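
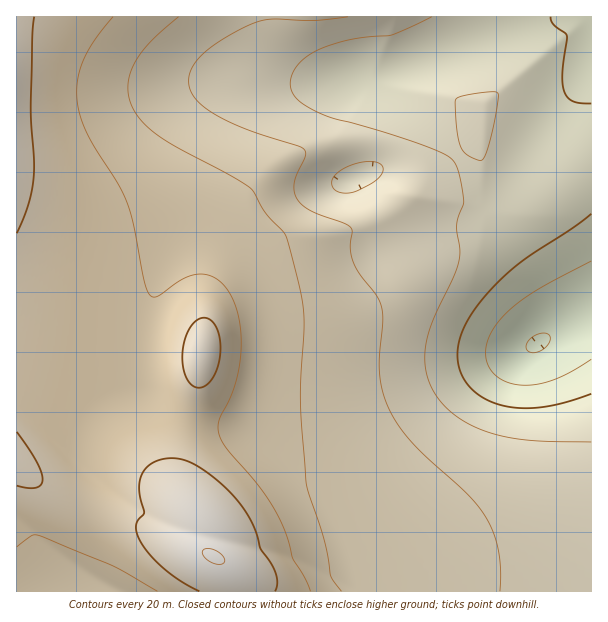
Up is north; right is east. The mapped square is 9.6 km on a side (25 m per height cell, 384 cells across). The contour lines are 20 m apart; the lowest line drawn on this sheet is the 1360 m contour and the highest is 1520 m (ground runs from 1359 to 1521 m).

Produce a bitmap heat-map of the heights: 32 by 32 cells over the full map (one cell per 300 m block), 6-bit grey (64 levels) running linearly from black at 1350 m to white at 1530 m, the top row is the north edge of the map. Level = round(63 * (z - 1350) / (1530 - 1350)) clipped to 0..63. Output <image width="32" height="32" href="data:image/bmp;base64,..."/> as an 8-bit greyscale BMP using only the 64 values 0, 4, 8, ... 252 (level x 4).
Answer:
<image width="32" height="32" href="data:image/bmp;base64,Qk02CAAAAAAAADYEAAAoAAAAIAAAACAAAAABAAgAAAAAAAAEAAATCwAAEwsAAAABAAAAAAAAAAAAAAEBAQACAgIAAwMDAAQEBAAFBQUABgYGAAcHBwAICAgACQkJAAoKCgALCwsADAwMAA0NDQAODg4ADw8PABAQEAAREREAEhISABMTEwAUFBQAFRUVABYWFgAXFxcAGBgYABkZGQAaGhoAGxsbABwcHAAdHR0AHh4eAB8fHwAgICAAISEhACIiIgAjIyMAJCQkACUlJQAmJiYAJycnACgoKAApKSkAKioqACsrKwAsLCwALS0tAC4uLgAvLy8AMDAwADExMQAyMjIAMzMzADQ0NAA1NTUANjY2ADc3NwA4ODgAOTk5ADo6OgA7OzsAPDw8AD09PQA+Pj4APz8/AEBAQABBQUEAQkJCAENDQwBEREQARUVFAEZGRgBHR0cASEhIAElJSQBKSkoAS0tLAExMTABNTU0ATk5OAE9PTwBQUFAAUVFRAFJSUgBTU1MAVFRUAFVVVQBWVlYAV1dXAFhYWABZWVkAWlpaAFtbWwBcXFwAXV1dAF5eXgBfX18AYGBgAGFhYQBiYmIAY2NjAGRkZABlZWUAZmZmAGdnZwBoaGgAaWlpAGpqagBra2sAbGxsAG1tbQBubm4Ab29vAHBwcABxcXEAcnJyAHNzcwB0dHQAdXV1AHZ2dgB3d3cAeHh4AHl5eQB6enoAe3t7AHx8fAB9fX0Afn5+AH9/fwCAgIAAgYGBAIKCggCDg4MAhISEAIWFhQCGhoYAh4eHAIiIiACJiYkAioqKAIuLiwCMjIwAjY2NAI6OjgCPj48AkJCQAJGRkQCSkpIAk5OTAJSUlACVlZUAlpaWAJeXlwCYmJgAmZmZAJqamgCbm5sAnJycAJ2dnQCenp4An5+fAKCgoAChoaEAoqKiAKOjowCkpKQApaWlAKampgCnp6cAqKioAKmpqQCqqqoAq6urAKysrACtra0Arq6uAK+vrwCwsLAAsbGxALKysgCzs7MAtLS0ALW1tQC2trYAt7e3ALi4uAC5ubkAurq6ALu7uwC8vLwAvb29AL6+vgC/v78AwMDAAMHBwQDCwsIAw8PDAMTExADFxcUAxsbGAMfHxwDIyMgAycnJAMrKygDLy8sAzMzMAM3NzQDOzs4Az8/PANDQ0ADR0dEA0tLSANPT0wDU1NQA1dXVANbW1gDX19cA2NjYANnZ2QDa2toA29vbANzc3ADd3d0A3t7eAN/f3wDg4OAA4eHhAOLi4gDj4+MA5OTkAOXl5QDm5uYA5+fnAOjo6ADp6ekA6urqAOvr6wDs7OwA7e3tAO7u7gDv7+8A8PDwAPHx8QDy8vIA8/PzAPT09AD19fUA9vb2APf39wD4+PgA+fn5APr6+gD7+/sA/Pz8AP39/QD+/v4A////AKyoqKSkqLC8yNTc5OTc0MCwoJSQjIyIiISAgHx8eHR0sKysrLC4wMzY5Ozs6NzMuKSYlJCMjIiIhICAfHx4dHS0sLS4vMTM2ODo7Ozg1MSwpJiUkIyMiIiEgIB8eHh0dLi8wMTEyNDY4Ojo6NzMvKygmJSQjIyIhISAfHx4eHRwxMjMyMjI0Njg6Ojg1MS0pJyYlJCMjIiEgIB8eHh0dHDQ0MzIxMTM2ODk4NjIvKygmJSUkIyIhISAfHh4dHRwcNTQzMDAxMzU3NzUzLywpJyYlJCQjIiEgHx4dHRwcGxs1MzEvMDEzNDQ0Mi8sKignJiUkIyIhIB8eHRwbGxoaGjQxMC8wMDEyMjIwLSspKCcmJSQjISAfHRwaGRkYGBgYMjEwLy8vLzAwMTAtKikoJyYlIyIgHx0bGRcWFRUVFRYxMTAwLy8uLjAyMi8rKSgnJiQjISAeGxkWFBIQEBESEzIxMDAvLi4uMDQ0MSwpKCcmJCMhHx0aFxQQDQsLCw0PMjExMC8vLi4xNTczLSooJyYkIyEfHBkWEg4KBwYHCQsyMTEwLy8uLjE1NzQuKignJiQjIR8cGRYSDQkFBAQGCDIxMTAvLy4uMDQ2My0qKCcmJSMhHx0aFxMPCgcEBAQGMjIxMC8vLi4vMjMxLSooJyYkIyEfHRsYFRENCgcGBQYyMjEwLy8uLi4vMC8sKSgnJiQiIB8dHBkXExANCwkHBzMyMTAvLy4tLS4uLSspKCclIyEfHh0cGhgWExAODAoJMzIxMC8vLi0sLCwrKignJiUjIB4dHBsaGRcVExEPDQw0MjEwLy8uLSwrKyopKCcmJCIgHh0cGxoZGBYVFBIQDjQzMTAvLi4tLCsqKSgoJiQiIB8eHRwbGhkYFxYVFBMRNTMyMC8uLSwrKiopKCckIR4cGxwdHRwaGRgXFhYWFRM1MzIwLy4tLCsqKSgnJiMfHBkYGRocGxoZGBcWFhYVFDYzMjAuLSwrKSgnJiUkIyAdGhgYGRoaGRkYFxYVFRUVNjMxLy0sKikoJiUkIyIhIB4dGxoZGRkZGBkYFhUUFBQ2MzEuLCopJyUkIyEgHx4dHBsaGRkYGBgYGRgWFRQTEzYzMC4rKSclIyIgHx4dHBsZGBcXFhYXGBkZGRcVExISNjIwLSsoJiQiIB8eHRwaGRcWFRQVFRYXGBkZFxUTEhE2MjAtKygmJCEgHh0cGxoYFhUUExQUFRUWFxcXFRMREDYzMC4sKSclIiAfHh0cGxkXFhUUFBQUFBQVFRUVFBEQNjMxLy0rKSYkIiAfHh0dHBoZGBcXFhUVFBQUFBMTEhA1NDIwLi0rKSYkIyEgHx8fHh4dHBsaGBcWFRQTEhIREA="/>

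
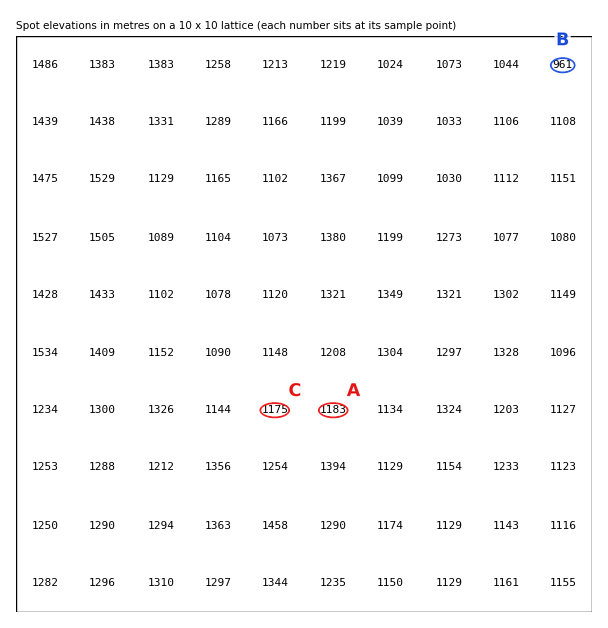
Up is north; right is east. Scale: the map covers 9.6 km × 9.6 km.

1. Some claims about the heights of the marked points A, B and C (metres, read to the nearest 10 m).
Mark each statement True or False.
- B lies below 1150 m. True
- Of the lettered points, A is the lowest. False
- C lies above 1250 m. False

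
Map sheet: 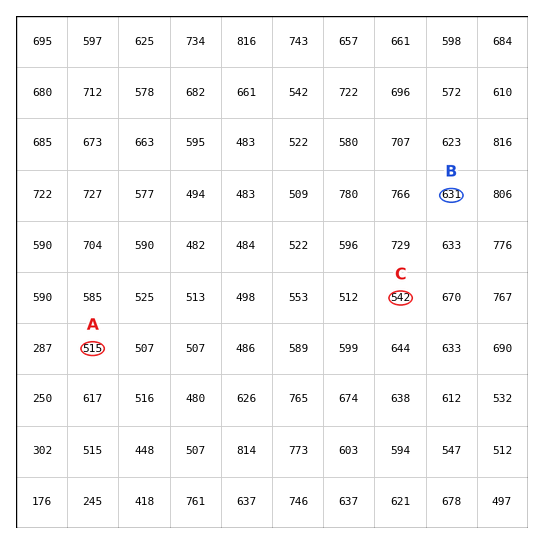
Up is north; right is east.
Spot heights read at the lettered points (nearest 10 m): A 510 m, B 630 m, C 540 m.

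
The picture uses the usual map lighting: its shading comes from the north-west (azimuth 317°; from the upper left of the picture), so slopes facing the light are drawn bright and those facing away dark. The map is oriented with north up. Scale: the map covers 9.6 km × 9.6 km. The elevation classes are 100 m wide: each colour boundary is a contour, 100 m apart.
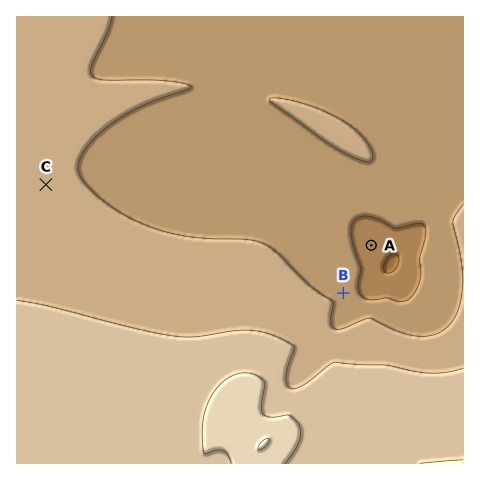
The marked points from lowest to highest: A B C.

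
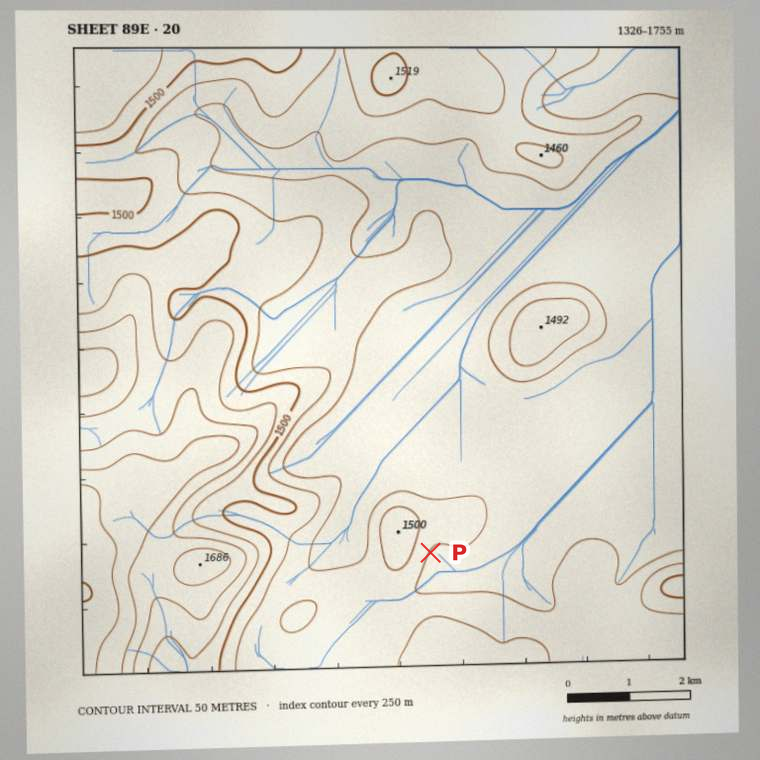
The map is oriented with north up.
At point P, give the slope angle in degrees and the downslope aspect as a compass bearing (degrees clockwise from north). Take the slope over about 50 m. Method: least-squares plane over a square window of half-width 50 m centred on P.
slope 6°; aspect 124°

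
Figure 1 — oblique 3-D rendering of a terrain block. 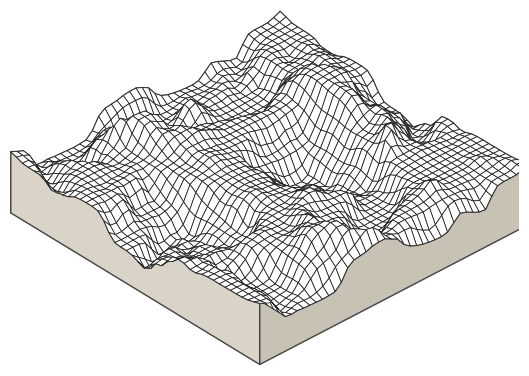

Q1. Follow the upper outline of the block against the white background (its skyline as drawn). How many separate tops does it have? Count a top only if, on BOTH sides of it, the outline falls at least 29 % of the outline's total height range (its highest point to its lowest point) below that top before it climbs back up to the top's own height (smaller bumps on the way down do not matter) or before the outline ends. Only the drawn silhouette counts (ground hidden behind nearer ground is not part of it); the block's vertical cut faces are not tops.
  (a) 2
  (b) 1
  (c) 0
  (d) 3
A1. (b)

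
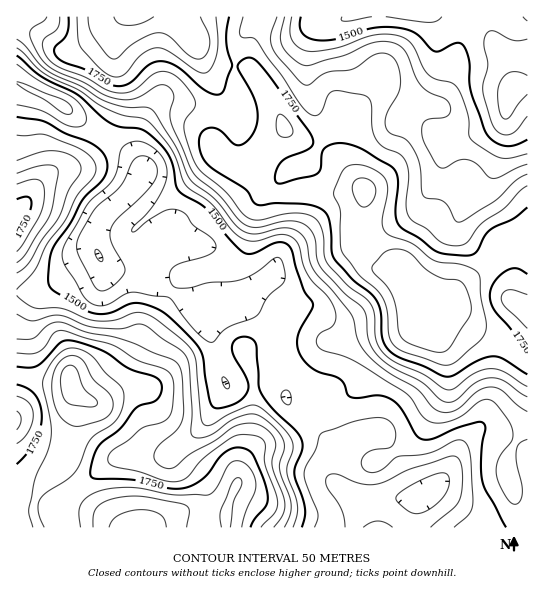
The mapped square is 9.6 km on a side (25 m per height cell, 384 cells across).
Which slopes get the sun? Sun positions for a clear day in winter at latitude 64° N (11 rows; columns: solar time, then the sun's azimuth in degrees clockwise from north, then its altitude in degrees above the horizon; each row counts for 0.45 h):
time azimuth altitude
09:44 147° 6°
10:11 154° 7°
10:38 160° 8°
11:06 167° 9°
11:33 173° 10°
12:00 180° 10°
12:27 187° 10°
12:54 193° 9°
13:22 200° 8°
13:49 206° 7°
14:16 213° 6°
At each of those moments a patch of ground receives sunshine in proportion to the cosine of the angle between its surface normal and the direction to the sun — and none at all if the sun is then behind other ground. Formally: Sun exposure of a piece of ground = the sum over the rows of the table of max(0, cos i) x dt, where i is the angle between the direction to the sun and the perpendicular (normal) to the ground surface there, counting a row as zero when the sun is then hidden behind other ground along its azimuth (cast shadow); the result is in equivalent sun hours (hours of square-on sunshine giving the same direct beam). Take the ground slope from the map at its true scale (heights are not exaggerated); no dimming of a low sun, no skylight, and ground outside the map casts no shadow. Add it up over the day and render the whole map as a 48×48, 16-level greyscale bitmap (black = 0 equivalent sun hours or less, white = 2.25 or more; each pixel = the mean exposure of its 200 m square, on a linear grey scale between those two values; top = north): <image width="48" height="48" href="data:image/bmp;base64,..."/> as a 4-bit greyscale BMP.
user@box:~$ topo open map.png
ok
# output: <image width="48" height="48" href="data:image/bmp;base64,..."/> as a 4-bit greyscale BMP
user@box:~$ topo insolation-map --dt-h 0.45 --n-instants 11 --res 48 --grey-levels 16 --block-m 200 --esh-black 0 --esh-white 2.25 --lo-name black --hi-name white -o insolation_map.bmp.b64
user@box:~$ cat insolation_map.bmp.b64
<image width="48" height="48" href="data:image/bmp;base64,Qk32BAAAAAAAAHYAAAAoAAAAMAAAADAAAAABAAQAAAAAAIAEAAATCwAAEwsAABAAAAAAAAAAAAAAABEREQAiIiIAMzMzAERERABVVVUAZmZmAHd3dwCIiIgAmZmZAKqqqgC7u7sAzMzMAN3d3QDu7u4A////AHVDRVQzMzRFZmVXmql2ZlMhESERETVWd1VEREMhERIjVURXiYdkRDMhEiIRETVnh0RmUxEAAAAAEiNndkMzIjREREQyIkZ3djRohBAAAAAAABJXYyIiM1iamGZTM1Z3ZTRXlzAAAAAAACI0MiIzRXm7upiGVFZmRDM0eGIAAAAAASIRIjVVZnd4mqu6hlVURCI0VnQQAAAAABEAJWd3ZmQzV5vMqGVERRI0RnhkEAAAAAAAJVVVZlQiJHm7uWQzRgI0Voq5dUQxAAAAAREjVnZDNGeauoUzRiJGeJvLl4h1IAAAAAAUZ4iHZnebzJZVZ1RXmZqpiIh1MAAAAAAlZ4mZiHib3ah3iIh3iHZWeIdkIQAAABI0VWeIiIiazLqIibp2ZjETV3ZUMQAAASM0RFZ4maqqu7ypq5dUVSACMzNEMQAAE0REVVZ4rNzLur3czDIiMyIREAATQhETM0RWd4iKzv7cu8zdyQABABERAAACMiNVRERXiJic7/7curu6hQAAAAAAAAAAESRURERWd3ib3d3LmJmHUwARAAAAAAAAACIjNDRFVVZ4iZmYd3d1QhAAAAAAABAAAREAE0QzM0VVVmVVZ3ZUIRAAAAAAAAAAEyEAFFUyI1ZlVVQzRnUxEQAAAAAAAAACNEMiNFZUNYmIdlQzNVQhExEAAAAAAAAjRWZlMjRniru7llVURDREV0MQAAAAAAE0VXeHUyNYvLzcllZUQzRomXUwAAAAABI0VWeJhkV6vLu5dlQyIiR4iJYxAAAAEzIiM0Vol2Z5q7lkRUMQAAJoh7lSEAACREMiEiNXmYdmZ4dDIhEAAAFXh6qoQAAUVVREREabzMqGVVVTEAAAAAI0VZq8tyIiRVVmZ3rO//64ZVVUEAAAAAERI3mrunQhE1VVVove///ahkVVQQAAAAAAEleImpcxAUVVaKzLq97cp1V3ZBESIRAAEiVmebqEECR4vdynZnmql2Z3ZkIiIhEAEgJFec25QRJq3uuGVURERFZVVVQiIzIREQAleKupcyJIzcqHZUMiIjIRJFUyIzIRAAADVlZndlVoq6dmZlREQyAAAkQyIzIRAAAAERI1eJmZmGVEVnZlVCAAASMyIREQAAAAAAEliry6dUQzNYmGQyEBABIiIRAAABAAAAFHm8y4VDMzNHh0MzMyEBJEVDEAAAAAAAN5u7qGMjNERFQhI0REMiNXdkIAAAAAACarzKhTIjRVVUIRI0RFVERndTIQAQAAAozv7JZDNFVVVTERIzI1ZmVVQyIREQACjf///JZWeHZVZCESMyEkVlQyEjMyIjXP///+3KmJqoVWYxERIREjVUMQAkVVVK7///3Lqru7unZWQhEQABEjREIQE1Vnd97/7KmYiazMynVEIRAAAAEjMzIiNERWd+ynZoh3iaq7qXQhEREAAAABERIiMzRGd8hBFHh3iqqoZVQhIzIAAAAAAAEiIkRWdmMQJGZniqqWMjVURWQQAAAAAAASI0VnZSITRVVWeJh1M0VlV3YyEAAAAAASM0VmVA=="/>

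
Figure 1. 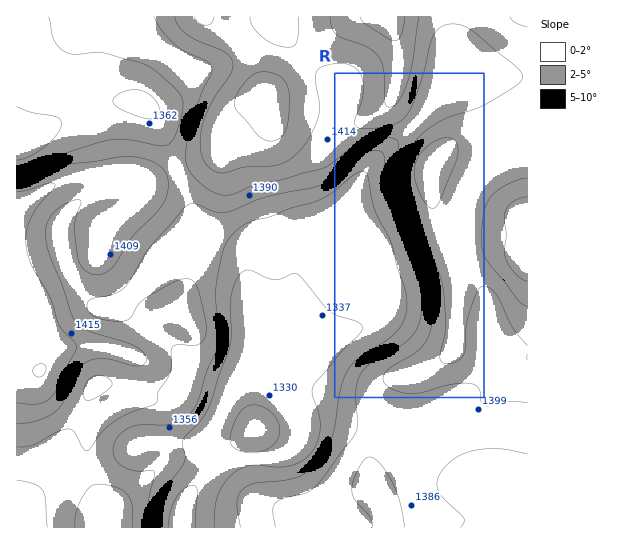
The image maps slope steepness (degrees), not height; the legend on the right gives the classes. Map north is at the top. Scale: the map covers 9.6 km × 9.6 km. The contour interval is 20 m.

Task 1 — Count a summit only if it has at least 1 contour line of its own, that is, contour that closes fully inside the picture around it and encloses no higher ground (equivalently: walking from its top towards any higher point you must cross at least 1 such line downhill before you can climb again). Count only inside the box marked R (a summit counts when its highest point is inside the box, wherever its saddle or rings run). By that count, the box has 1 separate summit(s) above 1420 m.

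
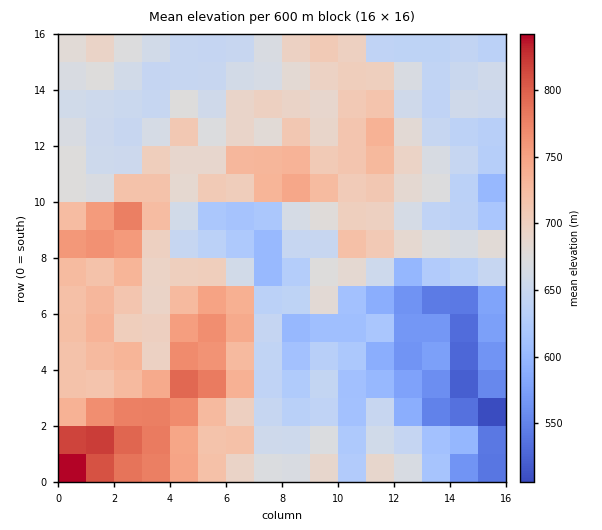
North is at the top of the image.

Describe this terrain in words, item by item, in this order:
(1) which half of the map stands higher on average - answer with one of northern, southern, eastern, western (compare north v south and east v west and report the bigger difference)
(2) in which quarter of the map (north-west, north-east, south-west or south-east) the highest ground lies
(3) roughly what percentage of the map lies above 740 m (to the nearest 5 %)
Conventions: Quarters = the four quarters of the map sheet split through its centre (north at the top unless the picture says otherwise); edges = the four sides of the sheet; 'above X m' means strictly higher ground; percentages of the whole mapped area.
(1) On average the western half of the map is the higher ground.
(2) The highest point lies in the south-west quarter of the map.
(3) Ground above 740 m makes up about 15 % of the sheet.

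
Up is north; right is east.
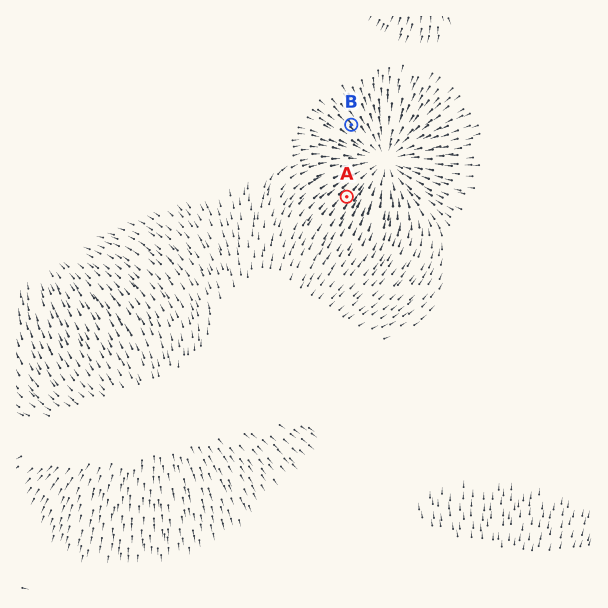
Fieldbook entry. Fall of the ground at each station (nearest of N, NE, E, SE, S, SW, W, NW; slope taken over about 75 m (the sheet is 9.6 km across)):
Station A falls NE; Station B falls SE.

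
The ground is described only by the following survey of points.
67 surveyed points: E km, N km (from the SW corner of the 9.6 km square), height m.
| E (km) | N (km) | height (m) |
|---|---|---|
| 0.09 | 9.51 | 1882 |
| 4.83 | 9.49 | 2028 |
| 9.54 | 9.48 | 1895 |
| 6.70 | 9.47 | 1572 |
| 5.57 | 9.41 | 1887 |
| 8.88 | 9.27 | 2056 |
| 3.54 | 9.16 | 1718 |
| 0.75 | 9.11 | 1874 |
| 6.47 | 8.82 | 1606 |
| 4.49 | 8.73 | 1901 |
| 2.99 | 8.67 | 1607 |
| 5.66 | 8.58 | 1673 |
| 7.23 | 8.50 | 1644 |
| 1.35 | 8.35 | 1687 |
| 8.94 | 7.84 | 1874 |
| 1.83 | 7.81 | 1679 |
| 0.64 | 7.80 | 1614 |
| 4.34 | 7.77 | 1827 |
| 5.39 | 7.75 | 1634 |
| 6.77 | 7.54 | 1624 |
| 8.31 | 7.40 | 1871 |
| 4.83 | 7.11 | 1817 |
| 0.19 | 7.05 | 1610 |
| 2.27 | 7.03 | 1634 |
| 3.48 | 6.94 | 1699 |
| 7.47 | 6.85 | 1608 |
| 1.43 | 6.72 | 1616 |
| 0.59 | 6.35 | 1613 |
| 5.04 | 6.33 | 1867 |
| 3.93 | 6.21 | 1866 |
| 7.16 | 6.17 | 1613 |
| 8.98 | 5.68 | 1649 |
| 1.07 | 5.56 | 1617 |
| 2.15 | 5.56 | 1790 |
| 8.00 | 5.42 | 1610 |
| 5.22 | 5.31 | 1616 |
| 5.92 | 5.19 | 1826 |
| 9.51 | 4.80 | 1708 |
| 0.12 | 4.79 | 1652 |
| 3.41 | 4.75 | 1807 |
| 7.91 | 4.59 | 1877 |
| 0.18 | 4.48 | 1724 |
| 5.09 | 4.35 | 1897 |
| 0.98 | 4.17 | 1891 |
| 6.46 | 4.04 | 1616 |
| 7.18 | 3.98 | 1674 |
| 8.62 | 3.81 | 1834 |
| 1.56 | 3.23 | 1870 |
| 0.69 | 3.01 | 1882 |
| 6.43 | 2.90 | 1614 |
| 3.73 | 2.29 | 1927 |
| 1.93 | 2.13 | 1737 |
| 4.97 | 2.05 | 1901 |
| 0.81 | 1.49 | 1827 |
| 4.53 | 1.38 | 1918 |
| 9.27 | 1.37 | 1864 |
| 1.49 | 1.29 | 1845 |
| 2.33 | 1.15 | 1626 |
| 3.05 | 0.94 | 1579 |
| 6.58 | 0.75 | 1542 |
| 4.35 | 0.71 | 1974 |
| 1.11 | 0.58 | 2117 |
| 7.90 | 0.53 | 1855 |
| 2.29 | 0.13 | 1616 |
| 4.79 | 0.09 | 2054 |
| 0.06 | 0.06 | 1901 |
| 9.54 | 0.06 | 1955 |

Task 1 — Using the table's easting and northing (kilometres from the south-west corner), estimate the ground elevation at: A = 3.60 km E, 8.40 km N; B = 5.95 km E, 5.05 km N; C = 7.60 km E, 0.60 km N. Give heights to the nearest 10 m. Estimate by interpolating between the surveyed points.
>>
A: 1670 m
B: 1870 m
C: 1660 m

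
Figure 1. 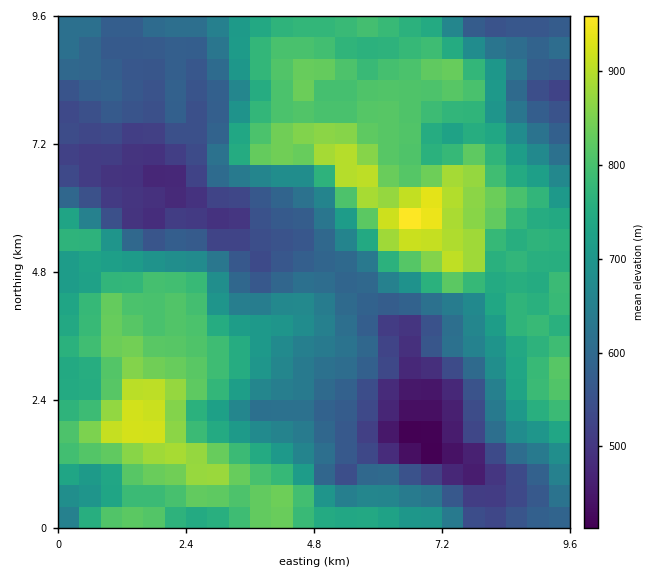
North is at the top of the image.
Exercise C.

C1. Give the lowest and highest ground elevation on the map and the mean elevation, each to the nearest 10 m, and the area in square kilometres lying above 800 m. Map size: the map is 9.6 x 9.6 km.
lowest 400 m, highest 970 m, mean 690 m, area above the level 21.5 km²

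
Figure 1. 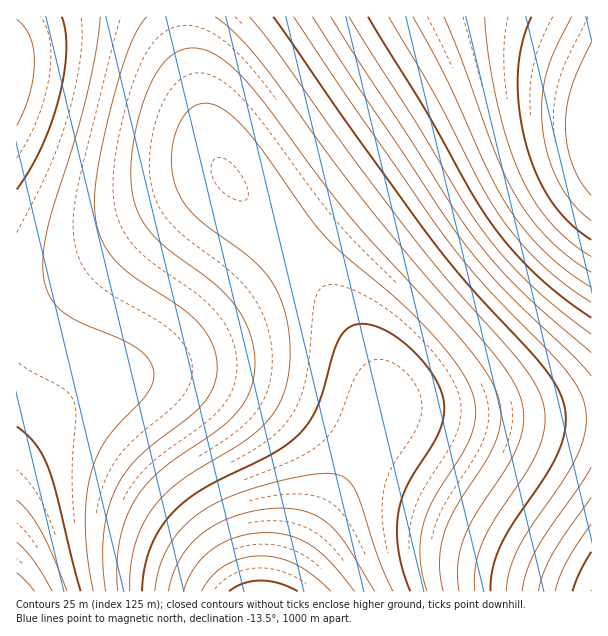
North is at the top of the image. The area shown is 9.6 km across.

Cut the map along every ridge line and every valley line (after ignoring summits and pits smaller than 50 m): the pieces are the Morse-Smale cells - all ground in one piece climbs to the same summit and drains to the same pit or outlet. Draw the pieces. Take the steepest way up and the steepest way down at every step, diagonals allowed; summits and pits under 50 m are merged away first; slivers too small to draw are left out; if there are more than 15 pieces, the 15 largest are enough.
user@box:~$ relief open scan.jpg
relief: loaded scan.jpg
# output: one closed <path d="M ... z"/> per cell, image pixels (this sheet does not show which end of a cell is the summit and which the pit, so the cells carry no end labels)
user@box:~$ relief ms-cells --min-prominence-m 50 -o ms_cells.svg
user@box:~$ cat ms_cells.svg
<path d="M591 16l-409 1 2 22 15 65 15 49 8 17 13 18 55 58 41 53 27 42 20 37 6 17 2 14 22 0 84 9 100-1z"/><path d="M225 176l-45 26-109 75-29 12-26 4 1 299 265 0 25-53 69-111 8-15 1-12-7-23-20-37-27-42-33-44z"/><path d="M408 409l-22 0-2 2-8 17-69 111-18 36-5 17 308-1-1-173-99 0z"/><path d="M182 16l-166 1 1 275 25-3 29-12 109-75 46-26-9-15-13-41-16-58z"/>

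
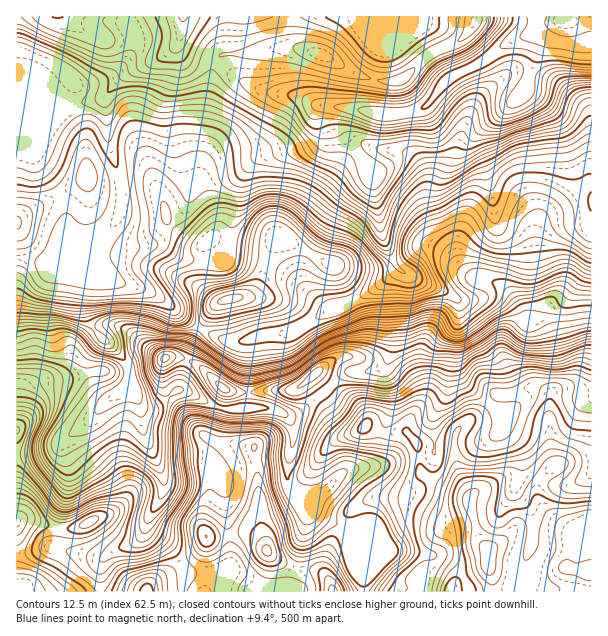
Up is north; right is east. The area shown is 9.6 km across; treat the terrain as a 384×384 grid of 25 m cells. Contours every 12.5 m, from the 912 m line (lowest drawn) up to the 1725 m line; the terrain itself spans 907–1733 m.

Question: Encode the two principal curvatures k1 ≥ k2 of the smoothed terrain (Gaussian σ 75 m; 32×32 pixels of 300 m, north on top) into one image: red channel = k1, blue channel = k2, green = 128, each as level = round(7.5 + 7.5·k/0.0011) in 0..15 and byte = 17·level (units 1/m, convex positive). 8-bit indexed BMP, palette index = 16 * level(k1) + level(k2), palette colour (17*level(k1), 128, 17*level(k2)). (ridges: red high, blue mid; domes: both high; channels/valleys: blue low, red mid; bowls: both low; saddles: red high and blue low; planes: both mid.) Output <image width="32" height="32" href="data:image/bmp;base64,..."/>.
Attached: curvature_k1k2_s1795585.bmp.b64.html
<image width="32" height="32" href="data:image/bmp;base64,Qk02CAAAAAAAADYEAAAoAAAAIAAAACAAAAABAAgAAAAAAAAEAAATCwAAEwsAAAABAAAAAAAAAIAAABGAAAAigAAAM4AAAESAAABVgAAAZoAAAHeAAACIgAAAmYAAAKqAAAC7gAAAzIAAAN2AAADugAAA/4AAAACAEQARgBEAIoARADOAEQBEgBEAVYARAGaAEQB3gBEAiIARAJmAEQCqgBEAu4ARAMyAEQDdgBEA7oARAP+AEQAAgCIAEYAiACKAIgAzgCIARIAiAFWAIgBmgCIAd4AiAIiAIgCZgCIAqoAiALuAIgDMgCIA3YAiAO6AIgD/gCIAAIAzABGAMwAigDMAM4AzAESAMwBVgDMAZoAzAHeAMwCIgDMAmYAzAKqAMwC7gDMAzIAzAN2AMwDugDMA/4AzAACARAARgEQAIoBEADOARABEgEQAVYBEAGaARAB3gEQAiIBEAJmARACqgEQAu4BEAMyARADdgEQA7oBEAP+ARAAAgFUAEYBVACKAVQAzgFUARIBVAFWAVQBmgFUAd4BVAIiAVQCZgFUAqoBVALuAVQDMgFUA3YBVAO6AVQD/gFUAAIBmABGAZgAigGYAM4BmAESAZgBVgGYAZoBmAHeAZgCIgGYAmYBmAKqAZgC7gGYAzIBmAN2AZgDugGYA/4BmAACAdwARgHcAIoB3ADOAdwBEgHcAVYB3AGaAdwB3gHcAiIB3AJmAdwCqgHcAu4B3AMyAdwDdgHcA7oB3AP+AdwAAgIgAEYCIACKAiAAzgIgARICIAFWAiABmgIgAd4CIAIiAiACZgIgAqoCIALuAiADMgIgA3YCIAO6AiAD/gIgAAICZABGAmQAigJkAM4CZAESAmQBVgJkAZoCZAHeAmQCIgJkAmYCZAKqAmQC7gJkAzICZAN2AmQDugJkA/4CZAACAqgARgKoAIoCqADOAqgBEgKoAVYCqAGaAqgB3gKoAiICqAJmAqgCqgKoAu4CqAMyAqgDdgKoA7oCqAP+AqgAAgLsAEYC7ACKAuwAzgLsARIC7AFWAuwBmgLsAd4C7AIiAuwCZgLsAqoC7ALuAuwDMgLsA3YC7AO6AuwD/gLsAAIDMABGAzAAigMwAM4DMAESAzABVgMwAZoDMAHeAzACIgMwAmYDMAKqAzAC7gMwAzIDMAN2AzADugMwA/4DMAACA3QARgN0AIoDdADOA3QBEgN0AVYDdAGaA3QB3gN0AiIDdAJmA3QCqgN0Au4DdAMyA3QDdgN0A7oDdAP+A3QAAgO4AEYDuACKA7gAzgO4ARIDuAFWA7gBmgO4Ad4DuAIiA7gCZgO4AqoDuALuA7gDMgO4A3YDuAO6A7gD/gO4AAID/ABGA/wAigP8AM4D/AESA/wBVgP8AZoD/AHeA/wCIgP8AmYD/AKqA/wC7gP8AzID/AN2A/wDugP8A/4D/AKiol5eElrnZlXaHhoeVhXaF+KSCt7eGpreEtXaHhoaGpoaFhWSklqfFlZV1dKbGxMfXcnaCprd1lae4doeHmJelZISEhYNyZJSl2ZWV2dhxhcaFd3RzpYWFuLiGhnaXh7m15fjIpoNxpbnqpKemyHJ0tYV2dKeYqIXGhaeGh5iHuseRtvn4p3CUyMZ1hte2gmSWyJaWp4aWp7d1hpanp7jIl2F0lrbYpGCU1nZ1+ISChYOXuKeYdoW5uZd0l5Z0hNaGcmSFl8mkcJXXd3b3gqO3g3OEdaanhLeox6aWt5Z19GNjhoenpnGDx7eHh+eDgNi2Y4NzhLZ0xXR1loaouZX3UmOFhpeVcoTZ2ef3+9aAl+fnyMa3t5THdXV1dqaGh/rGg4V1l5aEk/noooGjsHGWhqfapbiWk9jIhnaHuIZ2psaWhnSFhIOxsZCwkJCRtZN1psm2psiEhbWWhoW3hnaWl5eXlpVxxaNRxvn09ff41pKjlFOFuKeFprm2uMjHp5eopqbo5oDp6eP4tVJyc6P594SUc5anl5S4lqbIpqanhoaWyHJwtfb7+KNgYnNyYKT5+Ni2lreko6fIx3SFhrinp9i2oNX3xnPAsIKEc4NxkJKluJamyLZAdMe0U4SFlZaXlpXF2KeUYGD4uJeXp6aDcIClhoan13F0hMWnloaHpXR0c3KBgXCCpOf5+MinloWFopCDdXOggoSDtabIp5amZXZ2dnaFlsfHpGOjtYaGlqm5loNiYaa4yceXZYa4hZV2d4eHh5amhpWFZHS3l4e32drHsbOmt6enh4Z2hbeFp4aHh4eHh4aFqLiGlLiYyMaGp4VwuLmXqJZlhYeGlWSphneHh4aGl5aEqKijysrIdXaXlYGnqJeol3SHl5eGdqinh4eHhnaXmHWVqIO3uaaGh4aEg6iWhqinhIeYmJeGh5anmJiFhqiHh5aVdJWVloiHdmRzl6iEl7eFmJiHhoeGZoeomISXmIeHiJd1hYWWh5aVdXSEp4d0p6apiIeHmHd2hqiXhJiYh4iImIeGh5Z1doamx7anloWElrmoqJaod4eGqJaVqJiXmJiYl5eYmISXuMeWp6eUt5SSlqeXhad3h4aWlpaoh5eYiIiHh4eWdJSCcHCAcXW4uHNhdJSVt3d3h5Z1laiHdoeXh3V0dIR0hISVpraSgKfIpmRjZLjKd3eXuKeVhYaHdpaFdYaHhoaXyOfn+bdggJXHp4S11qeXt8iXhpaWdHV1p5eXh5eXqMi3hmWG99WTgIOolpWEcsinhYR0dZeYhXWYmJeXp6ioqIZ1d3WW1/jHgYN1dYV2lHR1hpeYmIiGdYaXdnaGhoWFhnd3d3Z1l+rXtJWXqJc="/>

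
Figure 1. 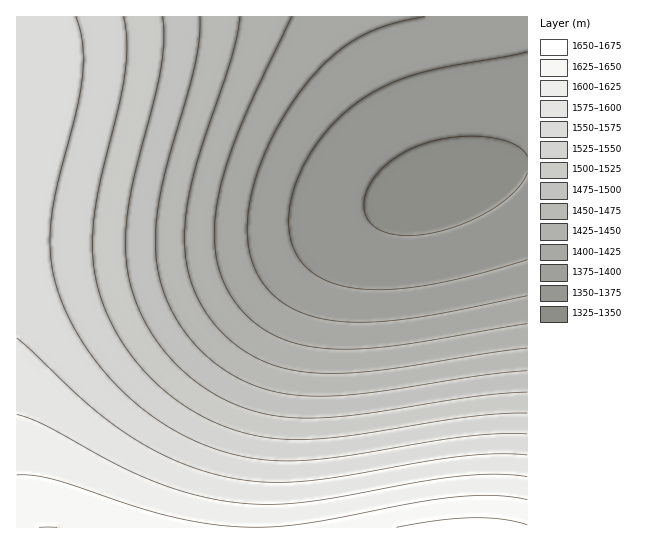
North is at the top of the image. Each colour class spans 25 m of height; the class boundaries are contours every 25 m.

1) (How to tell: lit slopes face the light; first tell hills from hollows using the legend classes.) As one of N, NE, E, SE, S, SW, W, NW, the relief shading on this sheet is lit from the NW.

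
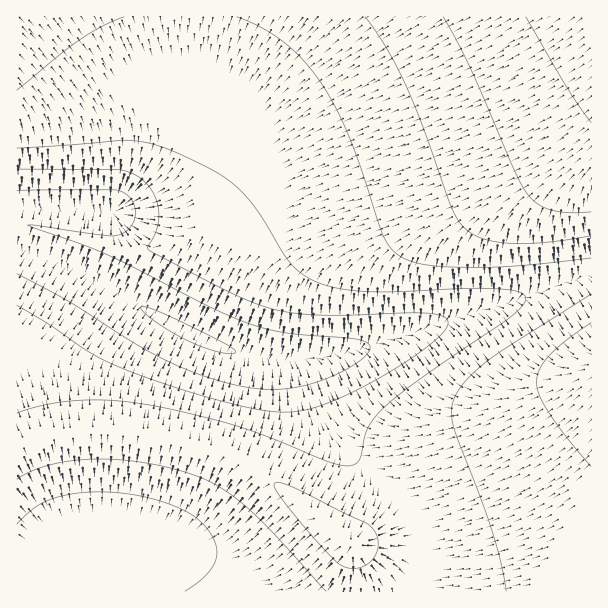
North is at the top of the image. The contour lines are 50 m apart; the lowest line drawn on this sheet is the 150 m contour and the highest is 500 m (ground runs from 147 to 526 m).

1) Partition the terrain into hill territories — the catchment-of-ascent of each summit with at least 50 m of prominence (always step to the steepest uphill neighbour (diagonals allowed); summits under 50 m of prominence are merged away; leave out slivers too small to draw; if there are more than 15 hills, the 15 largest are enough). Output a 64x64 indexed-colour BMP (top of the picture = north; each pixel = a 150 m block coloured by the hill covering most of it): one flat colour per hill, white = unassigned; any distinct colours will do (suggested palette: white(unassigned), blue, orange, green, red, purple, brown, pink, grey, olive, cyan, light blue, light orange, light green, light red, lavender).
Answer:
<image width="64" height="64" href="data:image/bmp;base64,Qk12CAAAAAAAAHYAAAAoAAAAQAAAAEAAAAABAAQAAAAAAAAIAAATCwAAEwsAABAAAAAAAAAA////ALR3HwAOf/8ALKAsACgn1gC9Z5QAS1aMAMJ34wB/f38AIr28AM++FwDox64AeLv/AIrfmACWmP8A1bDFABEREiIiIiIiIiIiIiIiIiIiIiIiIiMzMzMzMzMzMzMzERESIiIiIiIiIiIiIiIiIiIiIiIiIjMzMzMzMzMzMzMREREiIiIiIiIiIiIiIiIiIiIiIiIiMzMzMzMzMzMzMyIRESIiIiIiIiIiIiIiIiIiIiIiIiIzMzMzMzMzMzMzIiERIiIiIiIiIiIiIiIiIiIiIiIiIiMzMzMzMzMzMzMiIiEiIiIiIiIiIiIiIiIiIiIiIiIiIzMzMzMzMzMzMyIiIiIiIiIiIiIiIiIiIiIiIiIiIiIzMzMzMzMzMzMzIiIiIiIiIiIiIiIiIiIiIiIiIiIiIjMzMzMzMzMzMzMiIiIiIiIiIiIiIiIiIiIiIiIiIiIiMzMzMzMzMzMzMyIiIiIiIiIiIiIiIiIiIiIiIiIiIiMzMzMzMzMzMzMzIiIiIiIiIiIiIiIiIiIiIiIiIiIiIzMzMzMzMzMzMzMiIiIiIiIiIiIiIiIiIiIiIiIiIiIzMzMzMzMzMzMzMyIiIiIiIiIiIiIiIiIiIiIiIiIiMzMzMzMzMzMzMzMzIiIiIiIiIiIiIiIiIiIiIiIiIiMzMzMzMzMzMzMzMzMiIiIiIiIiIiIiIiIiIiIiIiIiMzMzMzMzMzMzMzMzMyIiIiIiIiIiIiIiIiIiIiIiIiMzMzMzMzMzMzMzMzMzIiIiIiIiIiIiIiIiIiIiIiIiMzMzMzMzMzMzMzMzMzMiIiIiIiIiIiIiIiIiIiIiIiMzMzMzMzMzMzMzMzMzMyIiIiIiIiIiIiIiIiIiIiIiIzMzMzMzMzMzMzMzMzMzIiIiIiIiIiIiIiIiIiIiIiIzMzMzMzMzMzMzMzMzMzMiIiIiIiIiIiIiIiIiIiIiIjMzMzMzMzMzMzMzMzMzMyIiIiIiIiIiIiIiIiIiIiIiMzMzMzMzMzMzMzMzMzMzIiIiIiIiIiIiIiIiIiIiIiMzMzMzMzMzMzMzMzMzMzMiIiIiIiIiIiIiIiIiIiIiIzMzMzMzMzMzMzMzMzMzMyIiIiIiIiIiIiIiIiIiIiIjMzMzMzMzMzMzMzMzMzMzIiIiIiIiIiIiIiIiIiIiIjMzMzMzMzMzMzMzMzMzMzMRIiIiIiIiIiIiIiIhEREREREzMzMzMzMzMzMzMzMzMxESIiIiIiIiIiIiERERERERERERMzMzMzMzMzMzMzMzEREiIiIiIiIiIhEREREREREREREREzMzMzMzMzMzMzMRERIiIiIiIiIRERERERERERERERERETMzMzMzMzMzMxERESIiIiIiERERERERERERERERERERERMzMzMzMzMzERERIiIiIhEREREREREREREREREREREREREzMzMzMzMRERESIiIRERERERERERERERERERERERERERERMzMzMxERERIiIREREREREREREREREREREREREREREREREzMzERERERERERERERERERERERERERERERERERERERERETMRERERERERERERERERERERERERERERERERERERERERERERERERERERERERERERERERERERERERERERERERERERERERERERERERERERERERERERERERERERERERERERERERERERERERERERERERERERERERERERERERERERERERERERERERERERERERERERERERERERERERERERERERERERERERERERERERERERERERERERERERERERERERERERERERERERERERERERERERERERERERERERERERERERERERERERERERERERERERERERERERERERERERERERERERERERERERERERERERERERERERERERERERERERERERERERERERERERERERERERERERERERERERERERERERERERERERERERERERERERERERERERERERERERERERERERERERERERERERERERERERERERERERERERERERERERERERERERERERERERERERERERERERERERERERERERERERERERERERERERERERERERERERERERERERERERERERERERERERERERERERERERERERERERERERERERERERERERERERERERERERERERERERERERERERERERERERERERERERERERERERERERERERERERERERERERERERERERERERERERERERERERERERERERERERERERERERERERERERERERERERERERERERERERERERERERERERERERERERERERERERERERERERERERERERERERERERERERERERERERERERERERERERERERERERERERERERERERERERERERERERERERERERERERERERERERERERERERERERERERERERERERERERERERERERERERERERERERERERERERERERERERERERERERERERERERERERERERERERERERERERERERERERERERERERERERERERERERERERERERERERERERERERERERERERERERERERERERERERERERERERERERERERERERERERERERERERERERERERERERERERERERERERERERERERERERERERERERERERERERERERERERERERERERERERERERERERERERERERERERERERERERERERERERERERERERERERERERERERERER"/>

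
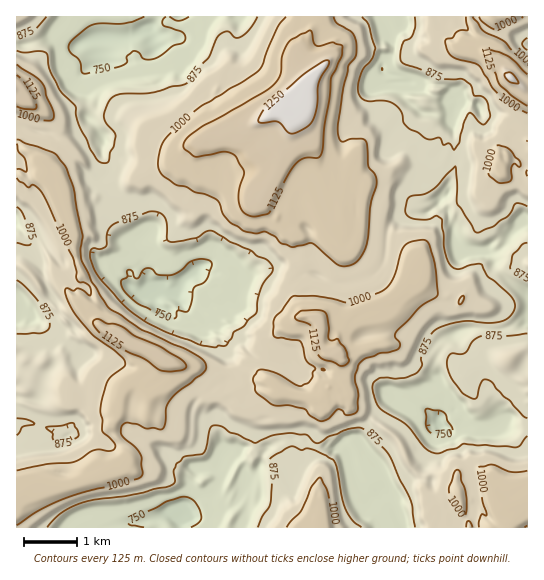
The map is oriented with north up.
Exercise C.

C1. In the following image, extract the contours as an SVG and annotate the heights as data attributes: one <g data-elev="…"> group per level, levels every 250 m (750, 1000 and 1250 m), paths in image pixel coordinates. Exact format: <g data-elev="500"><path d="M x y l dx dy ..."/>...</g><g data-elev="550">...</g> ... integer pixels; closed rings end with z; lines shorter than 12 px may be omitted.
<g data-elev="750"><path d="M144 527l-13-2-3-3 2-3 27-12 9-5 17-5 6 1 5 3 5 6 2 7-1 7-9 6"/><path d="M437 434l-6-1-5-6 0-18 17 3 9 15 1 4-2 3z"/><path d="M170 318l-13-5-19-9-12-11-4-6-1-5 1-2 5-3 0-7 4 0 3 7 3 2 2-2 4-7 4-2 6 2 5 5 12 0 9-3 10-9 5-3 8-1 8 2 2 4-4 12-5 6-9 5-5 22-3 2-8-2-3 8z"/><path d="M166 17l-4 4 1 4 20 8 2 5-2 4-10 4-11 9-8 4-9 0-6-6-5-2-7 5 0 6-6 4-35 8-4-1-3-12-8-7-2-5 1-6 4-5 13-11 7-3 31-1 19-6"/><path d="M189 17l-11 4-9-4"/></g><g data-elev="1000"><path d="M334 527l-6-34-6-14-3-1-8 9-10 24-14 16"/><path d="M472 527l-3-6-2 1-1 5"/><path d="M17 525l20-14 25-12 20-6 59-16 2-4-2-18-6-8-13-12 0-9 5-3 11 1 8 4 16 1 3-4 1-16 4-8 9-10 23-17 4-7-2-6-6-5-15-8-41-18-34-23-16-25-10-21-2-12 3-14-10-48-7-20-12-14-37-13"/><path d="M461 515l2 1 3-2 1-16-2-9-4-8-1-8-3-3-3 4-5 17 4 14z"/><path d="M527 471l-17 1-19-8-12 3-1 4 3 24 6 19-1 2-4-2-1 1-2 7 0 5"/><path d="M319 421l4 0 6-2 9-10 4 1 4 5 5 0 6-3 1-18-3-17 4-14 7-5 13-5 10-1 9-3 2-4-5-8 2-6 23-24 18-12-3-32-6-18-3-4-13 0-9 5-3 5-8 28-6 8-5 4-33 12-32-7-23 0-3 2-9 12-7 8-2 13 1 5 3 2 23 3 2 3 4 17 9 8-2 3 0 5-4 5-8 4-5-1-19-12-10-3-8 0-6 8 3 13 17 14 16 0 14 3 7 8z"/><path d="M459 303l2 1 2-2 1-4-1-2-3 2z"/><path d="M497 182l5 1 8-2 2-3-1-9 2-4 2-1 4 3 2-2-2-4-9-11-12-5-7 6-3 20 1 4z"/><path d="M17 178l10 9 2 0 4-2 2 1 7 7 31 64 4 14 0 8 2 3 7 1 4 4 1 6-1 3-11-7-2-1-3 3-8-2 1 9 6 13 20 24 23 16 7 8 2 4-2 4-10 8-5 6-7 25 1 25 13 12 0 3-1 3-5 2-10-2-5 1-21 12-26 2-30 6"/><path d="M17 144l1 7 7 8 2 11-1 2-5-3-4 0"/><path d="M17 114l22 6 12 0 3-3-1-6-11-28-5-5-20-14"/><path d="M527 63l-16-13-6-8-22-11-10-14"/><path d="M286 17l-9 10-18 43-17 12-41 24-31 28-9 12-3 12 0 9 5 8 12 9 11 3 8 5 11 2 12 6 2 3 6 14 5 5 13 9 12 2 11-1 9 5 6 6 10 4 21-4 25 21 8 2 6-1 6-3 8-13 3-12 2-29 7-27-2-7-7-8-1-20-1-5-4-2-9 0-11 3-4-7 0-12 5-36 5-21 8-11 0-9-3-12-16-11-3-6"/><path d="M466 17l2 13-9 0-3 3-3 5-6 1-2 2 4 12 8 6 21 6 14 22 7 8 11 9 17 9"/><path d="M479 17l4 6 12 7 9-7 11-2 8-4"/></g><g data-elev="1250"><path d="M289 133l4 1 6-3 9-5 5-5 4-14 2-24 10-18 0-4-6 0-19 13-37 32-5 7-4 6 1 3 19 0z"/><path d="M515 83l3 1 0-2-5-8-4-2-4 2 0 3 3 4z"/></g>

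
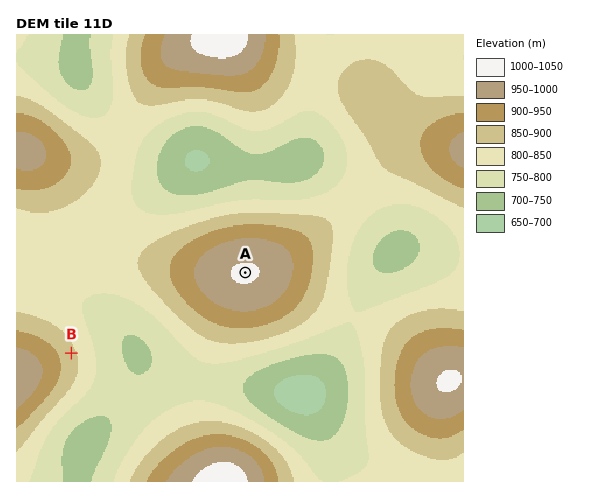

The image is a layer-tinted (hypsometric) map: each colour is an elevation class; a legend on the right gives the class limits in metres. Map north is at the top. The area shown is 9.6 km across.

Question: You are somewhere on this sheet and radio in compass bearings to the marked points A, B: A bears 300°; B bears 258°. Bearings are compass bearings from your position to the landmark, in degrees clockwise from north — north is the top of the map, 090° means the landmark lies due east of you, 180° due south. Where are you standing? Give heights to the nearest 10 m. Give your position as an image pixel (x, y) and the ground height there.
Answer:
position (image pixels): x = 300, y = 304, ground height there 900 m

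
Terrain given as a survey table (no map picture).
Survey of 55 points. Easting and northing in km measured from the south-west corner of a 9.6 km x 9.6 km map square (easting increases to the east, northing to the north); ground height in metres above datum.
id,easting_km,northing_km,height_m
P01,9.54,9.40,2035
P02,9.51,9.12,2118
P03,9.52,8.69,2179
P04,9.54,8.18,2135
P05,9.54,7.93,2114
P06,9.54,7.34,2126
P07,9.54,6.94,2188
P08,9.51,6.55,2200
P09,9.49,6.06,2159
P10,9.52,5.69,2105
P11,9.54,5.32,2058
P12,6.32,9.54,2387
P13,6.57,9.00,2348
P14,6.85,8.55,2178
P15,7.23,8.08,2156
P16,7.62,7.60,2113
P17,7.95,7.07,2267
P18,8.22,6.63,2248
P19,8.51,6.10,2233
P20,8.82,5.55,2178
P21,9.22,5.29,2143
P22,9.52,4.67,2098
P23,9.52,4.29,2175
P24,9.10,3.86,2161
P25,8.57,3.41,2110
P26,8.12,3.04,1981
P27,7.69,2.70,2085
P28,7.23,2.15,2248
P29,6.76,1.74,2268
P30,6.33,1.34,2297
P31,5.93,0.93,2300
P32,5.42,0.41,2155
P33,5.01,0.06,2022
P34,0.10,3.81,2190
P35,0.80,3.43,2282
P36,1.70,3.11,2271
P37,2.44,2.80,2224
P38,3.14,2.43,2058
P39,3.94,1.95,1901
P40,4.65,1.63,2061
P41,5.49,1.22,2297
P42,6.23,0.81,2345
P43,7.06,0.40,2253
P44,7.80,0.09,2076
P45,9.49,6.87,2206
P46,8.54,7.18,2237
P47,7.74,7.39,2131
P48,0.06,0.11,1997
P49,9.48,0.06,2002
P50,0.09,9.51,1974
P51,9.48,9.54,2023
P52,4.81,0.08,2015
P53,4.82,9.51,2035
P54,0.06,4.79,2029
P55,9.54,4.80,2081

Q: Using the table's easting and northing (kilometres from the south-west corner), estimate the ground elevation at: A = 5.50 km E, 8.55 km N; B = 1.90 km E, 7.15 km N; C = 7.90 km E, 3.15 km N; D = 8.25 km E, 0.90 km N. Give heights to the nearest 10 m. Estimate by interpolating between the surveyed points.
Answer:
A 2080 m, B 2030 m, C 2050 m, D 1920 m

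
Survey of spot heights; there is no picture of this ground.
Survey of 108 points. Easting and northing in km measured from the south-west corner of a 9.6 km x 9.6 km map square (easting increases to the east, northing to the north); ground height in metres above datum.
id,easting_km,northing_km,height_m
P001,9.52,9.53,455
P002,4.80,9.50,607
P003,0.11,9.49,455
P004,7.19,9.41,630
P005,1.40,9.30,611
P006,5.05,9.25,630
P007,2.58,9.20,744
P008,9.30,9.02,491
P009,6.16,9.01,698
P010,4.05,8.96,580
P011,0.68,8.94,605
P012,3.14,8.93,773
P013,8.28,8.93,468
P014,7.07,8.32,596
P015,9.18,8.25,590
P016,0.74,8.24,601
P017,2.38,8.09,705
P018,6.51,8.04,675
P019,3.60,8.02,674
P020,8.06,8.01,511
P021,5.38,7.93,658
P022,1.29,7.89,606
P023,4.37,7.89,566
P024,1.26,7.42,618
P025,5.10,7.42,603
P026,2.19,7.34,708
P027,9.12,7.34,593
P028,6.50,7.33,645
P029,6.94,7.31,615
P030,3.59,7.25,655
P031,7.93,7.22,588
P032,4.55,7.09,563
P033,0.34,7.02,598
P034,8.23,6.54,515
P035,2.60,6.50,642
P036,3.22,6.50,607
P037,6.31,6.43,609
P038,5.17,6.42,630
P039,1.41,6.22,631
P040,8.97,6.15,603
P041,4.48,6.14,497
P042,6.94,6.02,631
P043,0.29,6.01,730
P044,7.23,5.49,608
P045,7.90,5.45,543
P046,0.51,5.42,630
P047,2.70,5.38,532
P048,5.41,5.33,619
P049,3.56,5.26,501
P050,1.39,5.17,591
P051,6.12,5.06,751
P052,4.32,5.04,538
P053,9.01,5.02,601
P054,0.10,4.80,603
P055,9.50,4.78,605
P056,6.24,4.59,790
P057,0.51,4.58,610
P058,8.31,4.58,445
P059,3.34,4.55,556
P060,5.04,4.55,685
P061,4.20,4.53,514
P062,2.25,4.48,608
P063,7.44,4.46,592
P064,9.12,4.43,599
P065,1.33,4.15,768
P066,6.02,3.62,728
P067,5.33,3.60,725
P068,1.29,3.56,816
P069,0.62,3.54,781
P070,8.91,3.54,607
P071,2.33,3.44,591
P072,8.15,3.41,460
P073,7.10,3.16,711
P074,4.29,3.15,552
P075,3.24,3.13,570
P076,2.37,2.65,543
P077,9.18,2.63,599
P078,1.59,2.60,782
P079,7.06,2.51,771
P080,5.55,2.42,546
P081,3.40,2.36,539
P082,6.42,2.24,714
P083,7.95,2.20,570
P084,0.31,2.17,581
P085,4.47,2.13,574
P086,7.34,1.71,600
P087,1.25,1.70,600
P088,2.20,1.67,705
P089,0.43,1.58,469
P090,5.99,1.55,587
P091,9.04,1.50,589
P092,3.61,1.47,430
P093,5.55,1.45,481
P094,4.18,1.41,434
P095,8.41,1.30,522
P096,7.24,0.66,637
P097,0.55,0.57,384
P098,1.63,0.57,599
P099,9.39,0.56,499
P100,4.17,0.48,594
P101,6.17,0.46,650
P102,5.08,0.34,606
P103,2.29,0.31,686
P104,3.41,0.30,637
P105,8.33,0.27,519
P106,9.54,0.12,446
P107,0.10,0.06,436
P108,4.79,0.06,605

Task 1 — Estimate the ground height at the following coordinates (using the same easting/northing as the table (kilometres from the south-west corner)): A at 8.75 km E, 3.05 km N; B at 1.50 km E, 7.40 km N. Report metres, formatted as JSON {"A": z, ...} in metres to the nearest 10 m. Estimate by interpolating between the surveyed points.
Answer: {"A": 570, "B": 660}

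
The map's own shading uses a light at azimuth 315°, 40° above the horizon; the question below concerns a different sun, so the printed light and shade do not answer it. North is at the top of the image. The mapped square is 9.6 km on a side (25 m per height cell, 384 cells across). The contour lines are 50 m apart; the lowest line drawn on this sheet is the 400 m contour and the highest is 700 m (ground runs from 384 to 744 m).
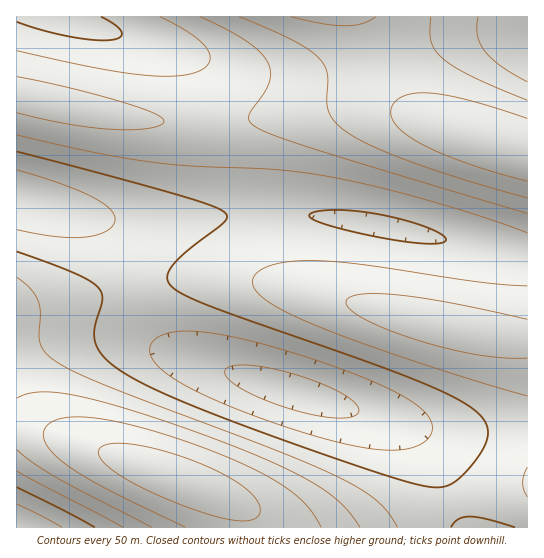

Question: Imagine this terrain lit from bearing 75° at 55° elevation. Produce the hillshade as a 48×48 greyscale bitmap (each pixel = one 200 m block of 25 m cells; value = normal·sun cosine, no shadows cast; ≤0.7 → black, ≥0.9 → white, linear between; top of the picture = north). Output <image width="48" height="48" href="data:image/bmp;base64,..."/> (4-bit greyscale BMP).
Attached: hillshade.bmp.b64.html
<image width="48" height="48" href="data:image/bmp;base64,Qk32BAAAAAAAAHYAAAAoAAAAMAAAADAAAAABAAQAAAAAAIAEAAATCwAAEwsAABAAAAAAAAAAAAAAABEREQAiIiIAMzMzAERERABVVVUAZmZmAHd3dwCIiIgAmZmZAKqqqgC7u7sAzMzMAN3d3QDu7u4A////AGVEMyIiIiM0VWeImqu8zMzMzMu6qZiHdlQzIiIiIjRFZniZqrvMzMzMzLuqmYh3ZjMiIiIiM0VWeImqu8zM3dzMy7uqmYh3ZjIiIiIzRFZ4iaq7zM3d3dzMy7qpmIh3dyIiIzNFVniJqrvMzd3d3czMu6qpmId3dzMzNEVWeImqu8zN3d3d3czLuqqZiId3dzNEVWZ4iaq7zM3d3d3d3My7qqmYiHd3d0VVZniJqrvMzd3d3d3czLu6qZmIh3d3d1ZneImqu8zN3d3d3d3My7qqmYiHd3d3d2d4iZqrvMzd3d3d3czLu6qZiId3d3d3d3iJmqu8zM3d3d3dzMu7qpmId3dmZmZ3d4iZqrvMzN3d3d3My7uqmYh3ZmZmZmZnd5maq7zMzd3d3czLu6qYh3ZmVVVVVmZnd5mqu8zMzd3MzMu6qZiHdmVVVVVVVWZnd6qru8zMzMzMu7qpmHdmVVRERERVVmZ3eKqru8zMzMu7qpmId2ZVREREREVVZnd4iKq7u7zLu7uqmYh3ZlVERERERVVmd3iIiaq7u7u7uqqZiHdmVVRERERVVmZ3iIiZmaq7u7u6qpmYh3ZlVVVVVVVmZ3eImZmaqru7u7uqqZiId2ZlVVVVZmZ3eImZmqqqqru7u7qqmZiHd2ZmZmZmd3iImZmqqqqqqru7u6qqmYiHd3dmZ3d3iImZmqqqqqqqqru7u6qpmYiId3d3d3iImZmqqqqru6qqqsu7u6qpmYiIiHeIiIiZmaqqqru7qqqqqcu7uqqpmYiIiIiIiZmZqqqqq7uqqqqZmbu7uqqZmYiIiIiJmZmqqqqqqqqqqpmYiLu6qqmZmIiIiIiZmZqqqqqqqqqZmYiId7uqqZmYiIiIiImZmZqqqqqqqZmYiHd2ZqqpmZiIiIiIiImZmZmaqZmZmIh3dmZlVamZiIiHd3eIiIiZmZmZmZiIh3dmZVVURJiIh3d3d3d3iIiImZmYiIh3dmZVVERERId3d2ZmZ3d3eIiIiIiIh3dmZVVERERERHZmZmZmZnd3d4iIiIh3d2ZlVURERERFVWZVVVZmZnd3eIiIiHd3ZmZVVURERFVWZlVVVVZmZ3d3iIiIh3d3ZmVVVVVVVVZneFVVVWZnd3iIiIiIh3d3ZmZVVVVWZneImVVWZmd3iIiIiIiIiHd3ZmZmZmZnd4iZqmZmd3iIiZmZmZmIiId3dmZmZnd4iJmqu3d4iImZmZmZmZmYiId3d3d3d3iJmaq7u4iJmZqqqqqqmZmYiId3d3d3iIiZqqu8zJmaqqqqqqqqmZmIiHd3d3d4iJmaq7vMzKqqqru7qqqqmZiIh3d3d3eIiZqqu7zMzKq7u7u7qqqZmYiHd3d3d3iImaqru8zMzLu7u7uqqqmZiId3dmZnd3iJmaq7vMzMzLu7u7qqqZmId3ZmZmZmd3iJmqq7vMzMzLu7qqqZmIh3ZmZVVVZmd3iJmqu7u8y7u7uqqpmYh3ZmVVVVVVVmd4iZqqu7u7u7uqqqmZiHdmVVRERERVVmd4mZqru7u7u6qg=="/>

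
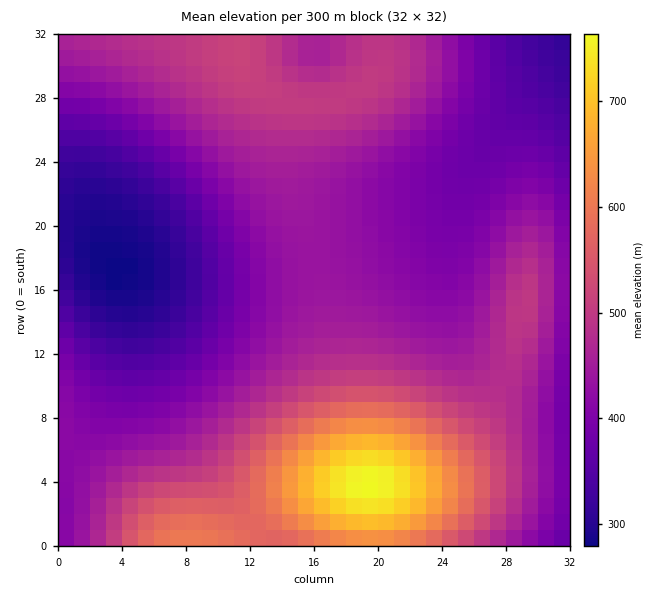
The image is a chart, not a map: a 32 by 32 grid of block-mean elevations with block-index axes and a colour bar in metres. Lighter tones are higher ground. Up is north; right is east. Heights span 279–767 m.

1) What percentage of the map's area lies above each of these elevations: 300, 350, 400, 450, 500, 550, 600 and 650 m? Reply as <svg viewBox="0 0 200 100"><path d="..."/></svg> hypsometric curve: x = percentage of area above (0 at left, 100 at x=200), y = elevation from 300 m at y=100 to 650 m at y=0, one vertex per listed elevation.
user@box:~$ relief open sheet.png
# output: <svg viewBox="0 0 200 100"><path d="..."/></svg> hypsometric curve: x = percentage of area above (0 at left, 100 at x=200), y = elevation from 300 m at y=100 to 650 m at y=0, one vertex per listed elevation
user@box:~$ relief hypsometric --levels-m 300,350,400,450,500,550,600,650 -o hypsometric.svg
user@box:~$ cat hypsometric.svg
<svg viewBox="0 0 200 100"><path d="M192 100l-17-14-31-15-57-14-44-14-16-14-11-15-6-14"/></svg>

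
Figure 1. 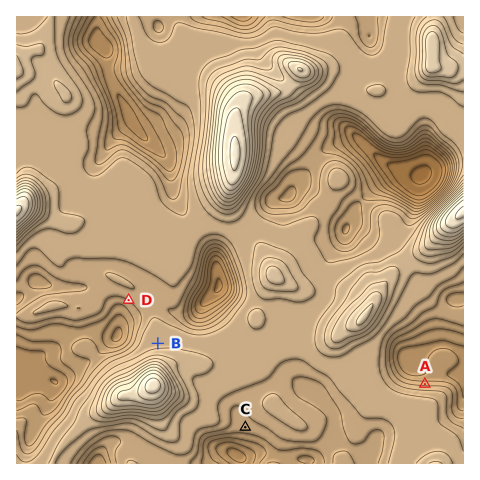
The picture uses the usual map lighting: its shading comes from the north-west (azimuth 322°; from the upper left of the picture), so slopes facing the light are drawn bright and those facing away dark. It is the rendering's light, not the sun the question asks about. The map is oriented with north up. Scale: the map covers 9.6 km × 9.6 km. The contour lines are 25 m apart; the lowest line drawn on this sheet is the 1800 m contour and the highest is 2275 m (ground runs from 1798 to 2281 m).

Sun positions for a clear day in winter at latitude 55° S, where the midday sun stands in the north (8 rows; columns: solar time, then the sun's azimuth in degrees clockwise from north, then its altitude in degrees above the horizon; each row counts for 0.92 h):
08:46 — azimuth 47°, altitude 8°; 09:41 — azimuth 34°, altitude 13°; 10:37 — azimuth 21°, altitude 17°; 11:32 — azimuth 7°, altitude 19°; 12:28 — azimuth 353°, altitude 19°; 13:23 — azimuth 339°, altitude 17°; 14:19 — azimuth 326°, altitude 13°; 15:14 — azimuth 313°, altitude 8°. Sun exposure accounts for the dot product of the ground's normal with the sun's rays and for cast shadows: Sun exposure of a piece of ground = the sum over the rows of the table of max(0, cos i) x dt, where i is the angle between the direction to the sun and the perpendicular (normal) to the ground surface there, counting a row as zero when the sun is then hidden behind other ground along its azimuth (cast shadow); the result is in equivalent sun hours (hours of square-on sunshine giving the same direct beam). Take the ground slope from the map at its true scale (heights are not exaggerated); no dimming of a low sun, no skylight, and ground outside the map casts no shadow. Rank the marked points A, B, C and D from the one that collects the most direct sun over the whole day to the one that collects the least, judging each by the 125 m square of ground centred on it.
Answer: A > B > C > D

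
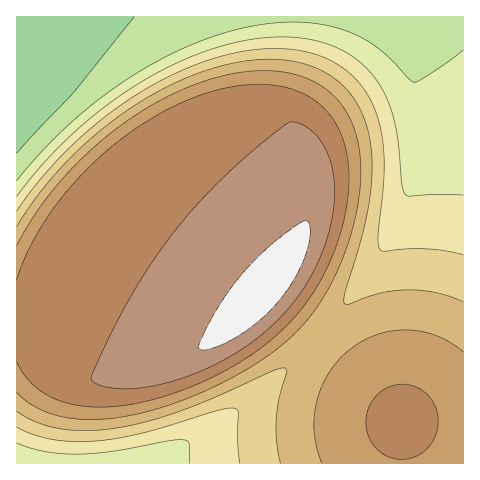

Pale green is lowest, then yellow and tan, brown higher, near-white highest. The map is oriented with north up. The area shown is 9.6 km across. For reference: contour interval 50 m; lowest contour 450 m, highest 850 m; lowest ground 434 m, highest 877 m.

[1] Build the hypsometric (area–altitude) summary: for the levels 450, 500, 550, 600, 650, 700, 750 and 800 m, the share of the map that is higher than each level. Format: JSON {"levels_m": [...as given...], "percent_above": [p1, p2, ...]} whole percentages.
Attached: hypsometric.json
{"levels_m": [450, 500, 550, 600, 650, 700, 750, 800], "percent_above": [96, 89, 81, 73, 64, 53, 41, 17]}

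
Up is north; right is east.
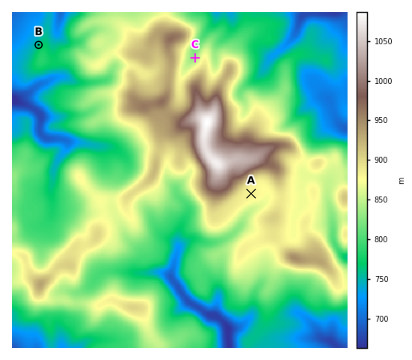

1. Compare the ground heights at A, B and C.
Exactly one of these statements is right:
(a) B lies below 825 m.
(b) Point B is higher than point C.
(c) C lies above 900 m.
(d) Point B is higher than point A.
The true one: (a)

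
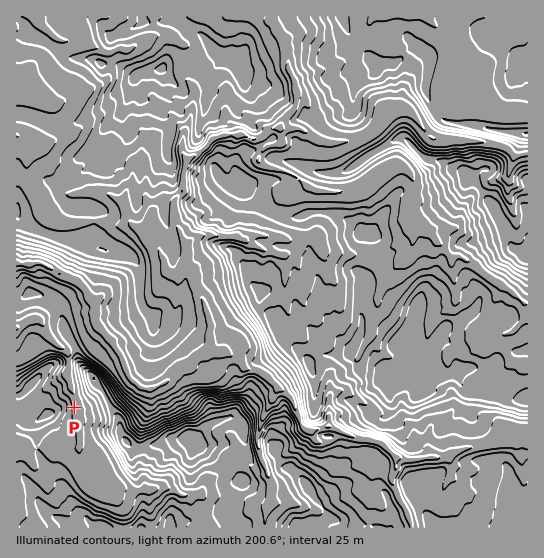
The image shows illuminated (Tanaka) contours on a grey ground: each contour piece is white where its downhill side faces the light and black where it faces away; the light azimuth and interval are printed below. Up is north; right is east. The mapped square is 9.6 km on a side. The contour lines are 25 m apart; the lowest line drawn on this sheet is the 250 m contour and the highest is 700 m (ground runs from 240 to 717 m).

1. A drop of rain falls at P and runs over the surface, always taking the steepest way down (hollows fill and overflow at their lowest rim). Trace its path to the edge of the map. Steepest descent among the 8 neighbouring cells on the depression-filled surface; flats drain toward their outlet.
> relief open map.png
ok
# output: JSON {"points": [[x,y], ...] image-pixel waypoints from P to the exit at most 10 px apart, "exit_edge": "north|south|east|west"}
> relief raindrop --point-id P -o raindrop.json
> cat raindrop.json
{"points": [[74, 407], [75, 399], [71, 389], [69, 378], [69, 367], [69, 357], [61, 347], [50, 338], [43, 327], [35, 319], [25, 323], [17, 327]], "exit_edge": "west"}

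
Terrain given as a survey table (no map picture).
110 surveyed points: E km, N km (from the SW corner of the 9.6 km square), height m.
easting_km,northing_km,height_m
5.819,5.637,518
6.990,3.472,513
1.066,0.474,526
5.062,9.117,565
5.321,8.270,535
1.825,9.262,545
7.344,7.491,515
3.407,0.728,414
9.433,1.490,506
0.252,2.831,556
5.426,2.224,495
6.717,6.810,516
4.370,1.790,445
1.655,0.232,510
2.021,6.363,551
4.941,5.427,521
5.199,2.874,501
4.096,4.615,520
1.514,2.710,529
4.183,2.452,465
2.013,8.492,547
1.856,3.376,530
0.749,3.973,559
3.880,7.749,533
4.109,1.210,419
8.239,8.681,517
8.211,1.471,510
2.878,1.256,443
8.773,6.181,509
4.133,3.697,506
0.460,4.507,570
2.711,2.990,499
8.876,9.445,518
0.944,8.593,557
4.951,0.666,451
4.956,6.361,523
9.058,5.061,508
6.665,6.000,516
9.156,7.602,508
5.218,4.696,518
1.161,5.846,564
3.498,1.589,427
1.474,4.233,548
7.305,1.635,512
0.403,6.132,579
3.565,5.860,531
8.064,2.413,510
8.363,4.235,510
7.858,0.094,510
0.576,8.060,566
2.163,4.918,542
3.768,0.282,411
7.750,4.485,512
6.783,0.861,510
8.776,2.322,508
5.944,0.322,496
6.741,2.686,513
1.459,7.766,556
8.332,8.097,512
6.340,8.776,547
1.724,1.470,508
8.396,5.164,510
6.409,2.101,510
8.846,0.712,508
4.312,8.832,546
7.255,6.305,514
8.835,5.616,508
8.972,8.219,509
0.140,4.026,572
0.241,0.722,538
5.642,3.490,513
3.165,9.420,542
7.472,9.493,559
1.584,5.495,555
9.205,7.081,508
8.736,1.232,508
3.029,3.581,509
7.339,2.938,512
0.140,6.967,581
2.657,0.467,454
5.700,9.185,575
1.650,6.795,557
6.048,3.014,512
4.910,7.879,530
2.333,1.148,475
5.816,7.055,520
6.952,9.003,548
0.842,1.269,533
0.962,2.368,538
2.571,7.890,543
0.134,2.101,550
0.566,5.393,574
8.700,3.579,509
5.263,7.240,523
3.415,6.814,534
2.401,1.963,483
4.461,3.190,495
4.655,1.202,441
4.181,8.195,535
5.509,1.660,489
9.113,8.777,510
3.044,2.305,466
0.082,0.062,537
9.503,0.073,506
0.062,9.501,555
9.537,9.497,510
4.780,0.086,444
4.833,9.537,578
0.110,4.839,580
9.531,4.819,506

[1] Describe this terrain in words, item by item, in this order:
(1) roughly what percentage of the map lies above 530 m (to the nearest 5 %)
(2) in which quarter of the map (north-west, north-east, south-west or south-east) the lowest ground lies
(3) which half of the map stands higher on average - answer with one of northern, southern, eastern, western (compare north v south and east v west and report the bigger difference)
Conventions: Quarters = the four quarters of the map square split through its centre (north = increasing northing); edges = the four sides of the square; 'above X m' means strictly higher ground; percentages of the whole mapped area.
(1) About 35 % of the map lies above 530 m.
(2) Look to the south-west quarter for the lowest ground.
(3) Taken as a whole, the northern half is higher than the southern.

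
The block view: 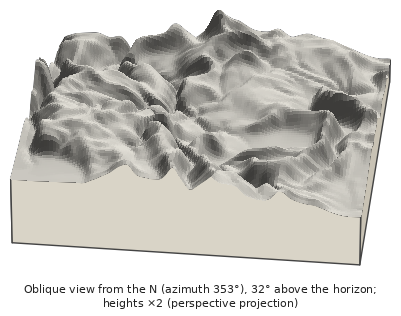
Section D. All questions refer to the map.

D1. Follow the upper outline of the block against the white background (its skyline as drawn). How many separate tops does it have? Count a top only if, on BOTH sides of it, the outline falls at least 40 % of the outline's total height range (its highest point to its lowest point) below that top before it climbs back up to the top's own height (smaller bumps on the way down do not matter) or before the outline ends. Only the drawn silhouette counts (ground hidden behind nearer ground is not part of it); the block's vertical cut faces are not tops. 0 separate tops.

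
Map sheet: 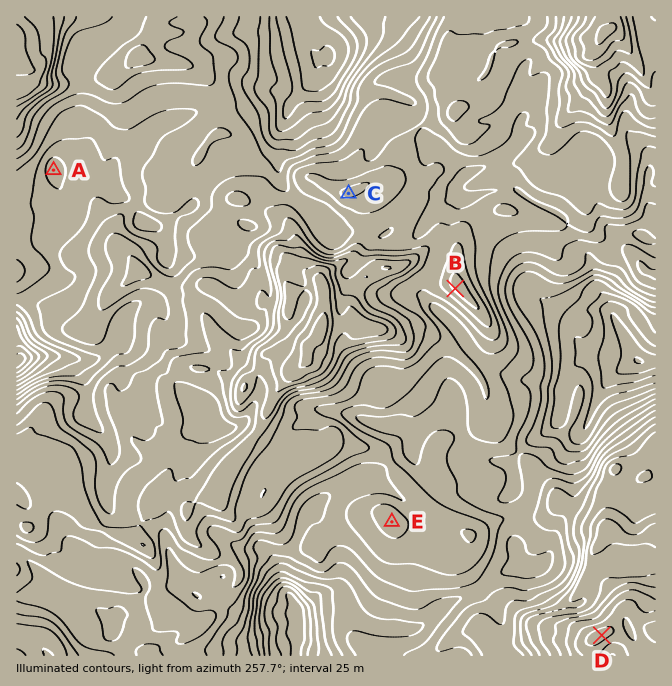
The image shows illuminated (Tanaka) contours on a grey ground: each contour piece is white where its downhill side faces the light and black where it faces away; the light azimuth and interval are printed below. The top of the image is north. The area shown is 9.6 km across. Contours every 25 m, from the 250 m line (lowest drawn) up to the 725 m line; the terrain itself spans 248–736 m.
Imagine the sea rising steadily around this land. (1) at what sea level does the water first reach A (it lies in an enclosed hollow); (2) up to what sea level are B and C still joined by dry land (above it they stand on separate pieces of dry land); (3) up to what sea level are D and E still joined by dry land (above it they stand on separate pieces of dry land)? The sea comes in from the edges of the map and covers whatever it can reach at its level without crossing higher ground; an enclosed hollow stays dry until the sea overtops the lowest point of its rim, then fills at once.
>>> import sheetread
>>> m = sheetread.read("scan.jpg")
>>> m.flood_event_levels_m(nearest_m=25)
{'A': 425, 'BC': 500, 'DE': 450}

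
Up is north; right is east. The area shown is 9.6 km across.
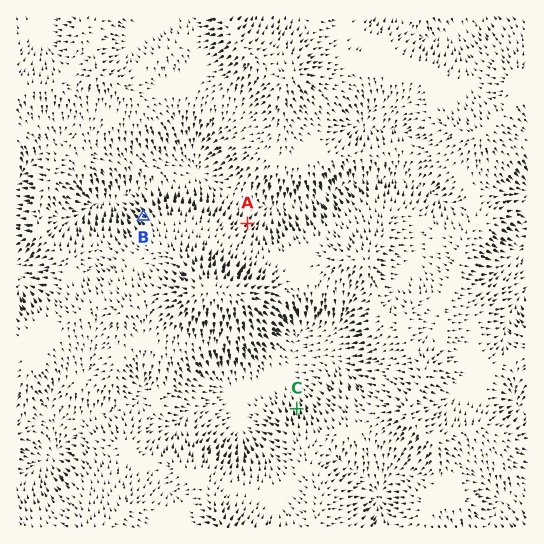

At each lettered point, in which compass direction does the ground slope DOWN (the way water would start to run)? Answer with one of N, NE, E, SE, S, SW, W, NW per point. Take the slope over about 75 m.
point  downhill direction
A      NE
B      NW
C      N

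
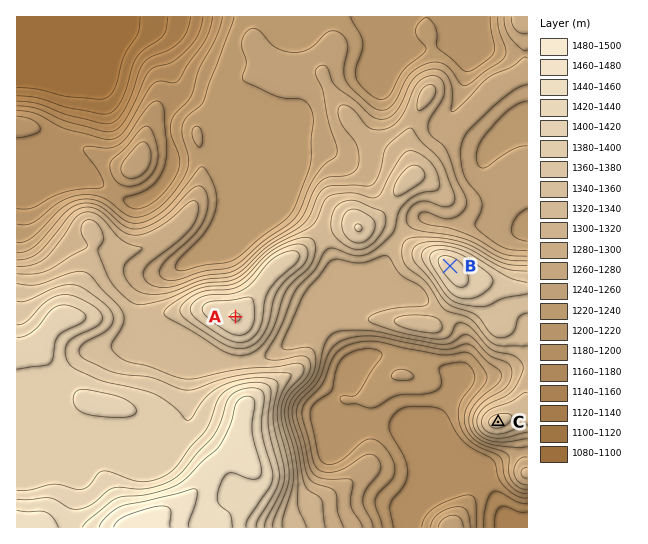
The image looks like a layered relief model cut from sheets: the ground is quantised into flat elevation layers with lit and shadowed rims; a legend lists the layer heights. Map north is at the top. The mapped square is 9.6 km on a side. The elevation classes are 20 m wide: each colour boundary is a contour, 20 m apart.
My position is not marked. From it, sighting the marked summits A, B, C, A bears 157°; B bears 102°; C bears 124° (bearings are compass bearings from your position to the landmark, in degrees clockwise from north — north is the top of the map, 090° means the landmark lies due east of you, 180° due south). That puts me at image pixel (190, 212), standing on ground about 1290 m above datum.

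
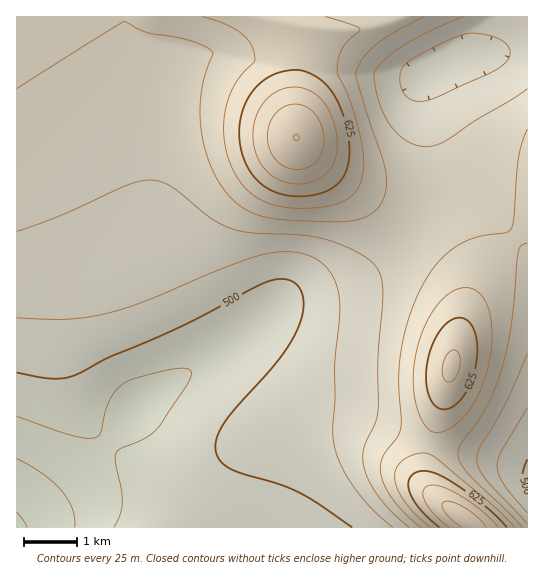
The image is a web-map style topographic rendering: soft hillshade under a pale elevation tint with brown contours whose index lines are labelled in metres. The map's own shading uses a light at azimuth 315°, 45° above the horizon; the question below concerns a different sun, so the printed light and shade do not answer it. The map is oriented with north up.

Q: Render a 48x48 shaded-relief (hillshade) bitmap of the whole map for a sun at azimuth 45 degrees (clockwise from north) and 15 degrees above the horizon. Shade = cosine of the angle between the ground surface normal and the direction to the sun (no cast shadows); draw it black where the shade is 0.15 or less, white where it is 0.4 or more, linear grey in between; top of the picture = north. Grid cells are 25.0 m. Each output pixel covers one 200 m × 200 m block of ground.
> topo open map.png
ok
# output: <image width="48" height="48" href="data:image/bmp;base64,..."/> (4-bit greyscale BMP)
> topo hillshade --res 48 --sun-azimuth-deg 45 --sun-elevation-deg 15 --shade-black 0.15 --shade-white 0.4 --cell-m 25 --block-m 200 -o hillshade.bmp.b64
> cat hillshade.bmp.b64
<image width="48" height="48" href="data:image/bmp;base64,Qk32BAAAAAAAAHYAAAAoAAAAMAAAADAAAAABAAQAAAAAAIAEAAATCwAAEwsAABAAAAAAAAAAAAAAABEREQAiIiIAMzMzAERERABVVVUAZmZmAHd3dwCIiIgAmZmZAKqqqgC7u7sAzMzMAN3d3QDu7u4A////AFVVVVVmZmZmZmZmZmZmZVVDEAAAA43//1VVVVVmZmZmZmZmZmZmZVQyAAAAON///1VVVVVWZmZmZmZmZmZmVUQhAAAUnv///lVVVVVWZmZmZmZmZmZmVUMhAAJq3///21VVVVVWZmZmZmZmZmZlVUMhEjac///cqVVVVVVmZmZmZmZmZmZlVEMzNGis3dypiFVVVVZmZmZmZmZmZmZlVUREVnmquqmYh1VVVWZnd3ZmZmZmZmZlVVVVZneIiIiHd1VVVmZ3d3ZmZmZmZmZlVVVWZmZWZ3d3d1VVVmd3d3ZmZmZmZmZmZmZmVUREVneHd1VVZmd3d2ZmZmZmZmZmZmZlVDMzVniIh1VVZmd3d2ZmZmZmZmZmZmZVRDIjVniIiFVVZmd3ZmZmZnd2ZmZmZmVVQzIjV4iIiFVVZmZmZmZmZnd3ZmZmZmVVQzIjV4mZiFVVZmZmZmZmZmd3ZmZmZmVVRDM0aJmZiFVWZmZmVWZmZmZmZmZmZmVVRDM0aJqpiFVWZmZmVWZmZmZmZmZmZmVVVENFaKqpmFVmZmZmZmZmZmZmZmZmZlVVVERFeaqpmGZmZmZmZmZmZmZmZmZmZVVVVURWeaqpmGZmZmZmZmZmZmZmZmZlVVVVVVVWeJqpiGZmZmZmZmZmZmZmZmZVVVVVVVVWeJmZiGZmZmZmZmZmZmZmZmVVVVVVVVVmeJmZiGZmZmZmZmZmZmZmZlVVVVVVVVZmeImYiGZmZmZmZmZmZmZmZVVUREVVVmZmd4iIh2ZmZmZmZmZmZmZmVVRERERVVmZmd4iId2ZmZmZmZmZmZmZVVURDNERVZmZmd3d3d2ZmZmZmZmZmZlVVREMzM0RVZmZmd3d3d2ZmZmZmZmZmZlVEQzMzM0RVZmZmd3d3dmZmZmZmZmZmZVRDMyIiM0VWZmd3d3d3ZmZmZmZmZmZmVUQzIiIiNEVmd3d3d3d2ZmZmZmZmZmZmVUMyIREiNFZnd3d3d3dmZmZmZmZmZmZlVEMiEREjRWd4iHd3d2ZmZmZmZmZmZmZlVEMhERI0VniIiId3d2ZmZmZmZmZmZmZlVDMhERI1Z4mZmIh3d2ZmZWZmZmZmZmZlVDMhESNGeJqqmYh3d2ZmZmZmZmZmZmZlVDMiIjRnmqu6qYh3d2ZmZmZmZmZmZmZlVEMyI0V4q7y7qZh3d3dmZmZmZmZmZmZlVEMzNFaJvMzLqZiHd3d2ZmZmZmZmZmZmVURERWeazNzLqZiHd3d3dmZmZmZmZmZmVVRFVnirzNzLqYh3d3d3d2ZmZmZmZmZmZVVVZ4mrzMy7qYh3d3d3d2ZmZmZmZmZmZlVmZ4mrzMu6mId3d3d3d2ZmZmZmZmZmZmZmd4maqqqZiHd3d3d3d2ZmZmZmZmZmZmZmZneImYiHd2ZmZ3d3ZmZmZmZmZmZmZVVVVWd3iId3ZmZmZmZmZmZmZmZmZmZVVEREVWZ3d3dmZVVVVVZVVWZmZmZmZUREREREVWZ3iIh3ZlVVVVVVVWZmZmZmVERERERFVWeImZiHZVVVVVVVVQ=="/>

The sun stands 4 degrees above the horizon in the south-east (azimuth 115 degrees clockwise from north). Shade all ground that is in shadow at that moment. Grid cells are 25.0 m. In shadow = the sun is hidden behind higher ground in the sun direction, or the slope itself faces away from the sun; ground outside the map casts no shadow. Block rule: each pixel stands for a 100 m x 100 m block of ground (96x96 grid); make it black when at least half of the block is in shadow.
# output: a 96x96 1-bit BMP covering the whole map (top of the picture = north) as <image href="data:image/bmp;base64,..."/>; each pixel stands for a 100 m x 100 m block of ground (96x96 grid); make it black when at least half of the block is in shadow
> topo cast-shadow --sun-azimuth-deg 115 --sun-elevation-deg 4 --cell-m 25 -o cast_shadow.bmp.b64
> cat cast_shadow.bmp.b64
<image width="96" height="96" href="data:image/bmp;base64,Qk2+BAAAAAAAAD4AAAAoAAAAYAAAAGAAAAABAAEAAAAAAIAEAAATCwAAEwsAAAIAAAAAAAAA////AAAAAAAAAAAAAAAAAAAAAAAAAAAAAAAAAAAAAAAAAAAAAAAAAAAcAAAAAAAAAAAAAAB8AAAAAAAAAAAAAAH8AAAAAAAAAAAAAAf4AAAAAAAAAAAAAB/4AAAAAAAAAAAAAD/wAAAAAAAAAAAAAP/wAAAAAAAAAAAAAf/gAAAAAAAAAAAAA//AAAAAAAAAAAAAB/+AAAAAAAAAAAAAD/8AAAAAAAAAAAAAD/4AAAAAAAAAAAAAD/AAAAAAAAAAAAAAAAAAAAAAAAAAAAAAAAAAAAAAAAAAAAAAAAAAAAAAAAAAAAAAAAAAAAAAAAAAAAAAAAAAAAAAAAAAAAAAAAAAAAAAAAAAAAAAAAAAAAAAAAAAAAAAAAAAAAAAAAAAAAAAAABgAAAAAAAAAAAAAAHwAAAAAAAAAAAAAAP4AAAAAAAAAAAAAAf8AAAAAAAAAAAAAAf8AAAAAAAAAAAAAA/+AAAAAAAAAAAAAB/+AAAAAAAAAAAAAB/+AAAAAAAAAAAAAD//AAAAAAAAAAAAAD//AAAAAAAAAAAAAD//AAAAAAAAAAAAAD//AAAAAAAAAAAAAH//AAAAAAAAAAAAAD//AAAAAAAAAAAAAD//AAAAAAAAAAAAAB//AAAAAAAAAAAAAA//AAAAAAAAAAAAAAf+AAAAAAAAAAAAAAD4AAAAAAAAAAAAAAAAAAAAAAAAAAAAAAAAAAAAAAAAAAAAAAAAAAAAAAAAAAAAAAAAAAAAAAAAAAAAAAAAAAAAAAAAAAAAAAAAAAAAAAAAAAAAAAAAAAAAAAAAAAAAAAAAAAAAAAAAAAAAAAAAAAAAAAAAAAAAAAAAAAAAAAAAAAAAAAAAAAAAAAAAAAAAAAAAAAAAAAAAAAAAAAAAAAAAAAAAAAAAAAAAAAAAAAAAAAAAAAAAAAAAAAAAAAAAAAAAAAAAAAAAAAAAAAAAAAAAAAAAAAAAAAAAAAAAAAAAAAAAAAAAAAAAAAAAAAAAAAAAAAAAAAAAAAAAAAAAAAAAAAAAAAAAAAAAAAAAAAAAAAAAAAAAAAAAAAAAAAAAAAAAAAAAAAAAAAAAAAAAAAAAAAAAAAAAAAAAAAAAAAAAAAAAAAAAAAAAAAAAADAAAAAAAAAAAAAAAPwAAAAAAAAAAAAAAf4AAAAAAAAAAAAAA/4AAAAAAAAAAAAAB/8AAAAAAAAAAAAAD/8AAAAAAAAAAAAAH/+AAAAAAAAAAAAAH/+AAAAAAAAAAAAAP/+AAAAAAAAAAAAAP/+AAAAAAAAAAAAAP/+AAAAAAAAAAAAAP/+AAAAAAAAAAAAAP/8AAAAAAAAAAAAAH/8AAAAAAAAAAAAAD/wAAAAAAAAAAAAAAeAAAAAAAAAAAAAAAAAAAAAAAAAAAAAAAAAAAAAAAAAAAAAAAAAAAAAAAAAAAAAAAAAAAAAAAAAAAAAAAAAAAAAAAAAAAAAAAAAAAAAAAAAAAAAAAAAAAAAAAAAAAAAAAAAAAAAAAAAAAAAAAAAAAAAAAAAAAAAAAAAAAAAAAAAAAAAAAAAAAAAAAAA="/>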